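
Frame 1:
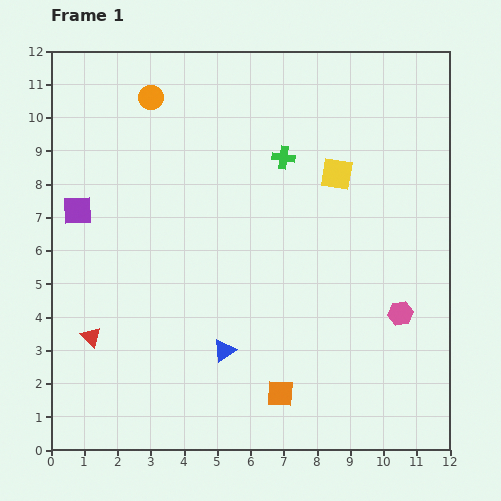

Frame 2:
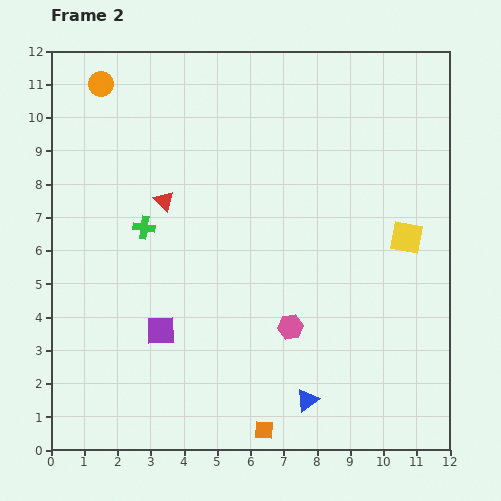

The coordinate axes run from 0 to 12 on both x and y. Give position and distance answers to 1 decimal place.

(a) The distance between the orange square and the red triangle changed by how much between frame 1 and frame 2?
+1.6

Distance in frame 1: 5.9. Distance in frame 2: 7.5.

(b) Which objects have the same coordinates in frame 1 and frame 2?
none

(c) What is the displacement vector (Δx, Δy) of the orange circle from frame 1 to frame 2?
(-1.5, 0.4)

The orange circle was at (3.0, 10.6) in frame 1 and (1.5, 11.0) in frame 2.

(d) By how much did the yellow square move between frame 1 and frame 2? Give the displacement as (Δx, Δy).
(2.1, -1.9)

The yellow square was at (8.6, 8.3) in frame 1 and (10.7, 6.4) in frame 2.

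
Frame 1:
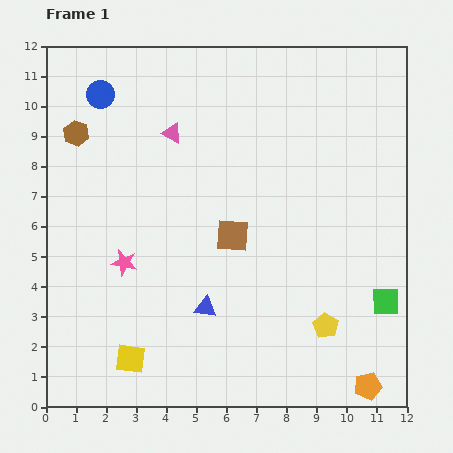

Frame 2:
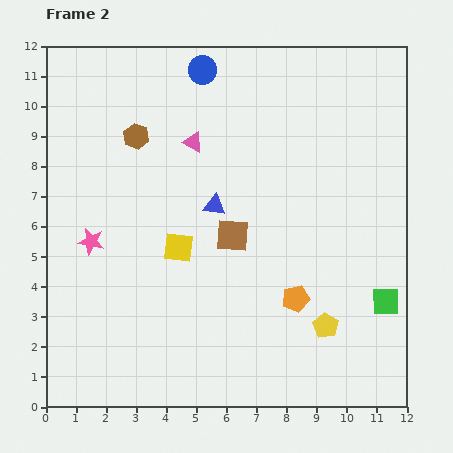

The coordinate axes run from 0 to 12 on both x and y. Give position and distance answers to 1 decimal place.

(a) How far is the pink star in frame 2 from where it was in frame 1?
1.3

The pink star moved from (2.6, 4.8) to (1.5, 5.5), a distance of √(1.1² + 0.7²) ≈ 1.3.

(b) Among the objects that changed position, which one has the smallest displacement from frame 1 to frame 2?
the pink triangle

(moved 0.8)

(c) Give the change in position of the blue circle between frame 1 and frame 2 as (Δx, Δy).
(3.4, 0.8)

The blue circle was at (1.8, 10.4) in frame 1 and (5.2, 11.2) in frame 2.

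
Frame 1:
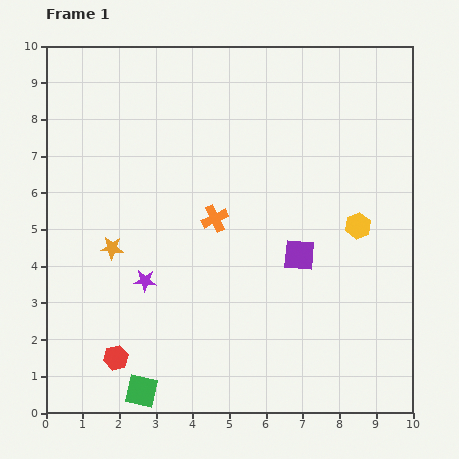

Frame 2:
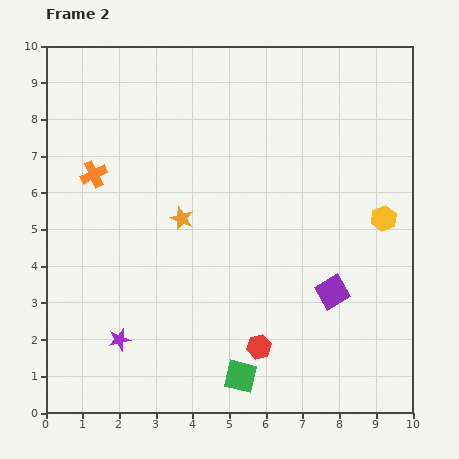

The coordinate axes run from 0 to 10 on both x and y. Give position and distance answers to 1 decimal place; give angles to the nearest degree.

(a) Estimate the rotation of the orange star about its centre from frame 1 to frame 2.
17° clockwise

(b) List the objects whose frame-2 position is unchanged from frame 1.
none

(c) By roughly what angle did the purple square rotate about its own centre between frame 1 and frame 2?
35° counter-clockwise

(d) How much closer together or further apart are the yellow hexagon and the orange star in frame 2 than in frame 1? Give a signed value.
-1.2

Distance in frame 1: 6.7. Distance in frame 2: 5.5.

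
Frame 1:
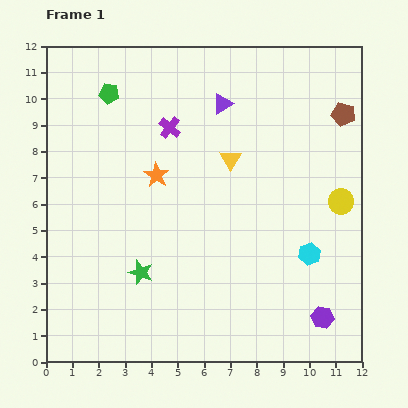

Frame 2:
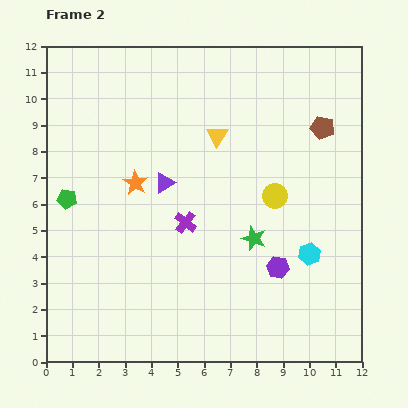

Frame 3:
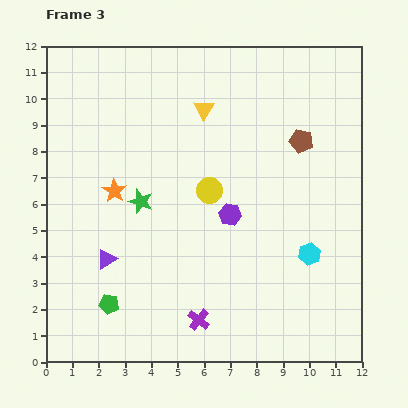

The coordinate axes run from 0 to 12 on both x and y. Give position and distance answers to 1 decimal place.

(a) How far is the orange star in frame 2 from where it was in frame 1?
0.9

The orange star moved from (4.2, 7.1) to (3.4, 6.8), a distance of √(0.8² + 0.3²) ≈ 0.9.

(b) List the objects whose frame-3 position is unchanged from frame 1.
the cyan hexagon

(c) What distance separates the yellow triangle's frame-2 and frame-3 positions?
1.1

The yellow triangle moved from (6.5, 8.6) to (6.0, 9.6), a distance of √(0.5² + 1.0²) ≈ 1.1.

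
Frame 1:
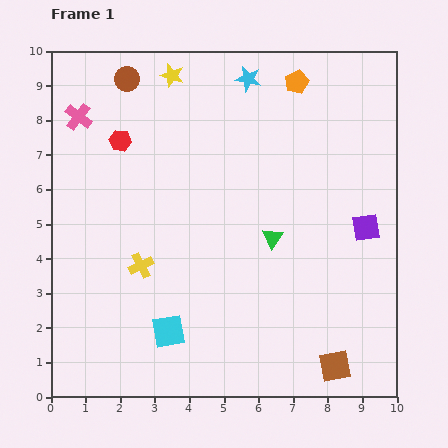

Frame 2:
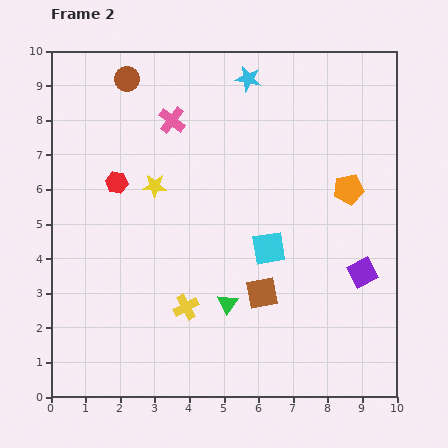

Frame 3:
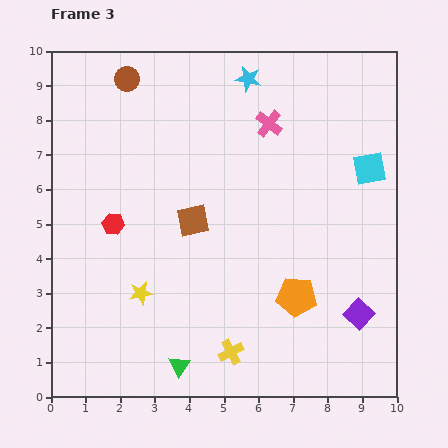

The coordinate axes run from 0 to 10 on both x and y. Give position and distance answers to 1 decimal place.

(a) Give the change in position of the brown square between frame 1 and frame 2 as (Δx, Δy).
(-2.1, 2.1)

The brown square was at (8.2, 0.9) in frame 1 and (6.1, 3.0) in frame 2.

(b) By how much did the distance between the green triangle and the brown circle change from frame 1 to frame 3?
+2.2

Distance in frame 1: 6.2. Distance in frame 3: 8.4.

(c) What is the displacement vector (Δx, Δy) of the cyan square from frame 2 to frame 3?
(2.9, 2.3)

The cyan square was at (6.3, 4.3) in frame 2 and (9.2, 6.6) in frame 3.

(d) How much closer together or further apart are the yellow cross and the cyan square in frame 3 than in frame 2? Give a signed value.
+3.7

Distance in frame 2: 2.9. Distance in frame 3: 6.6.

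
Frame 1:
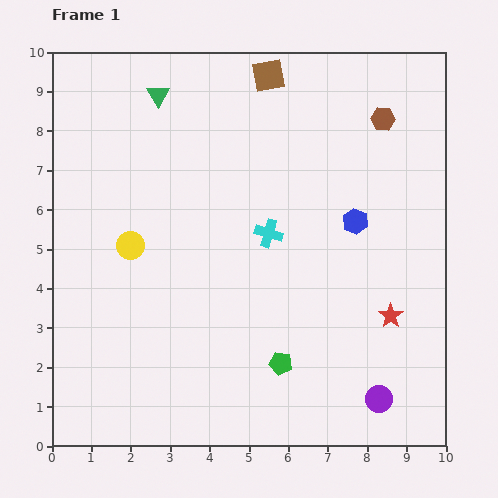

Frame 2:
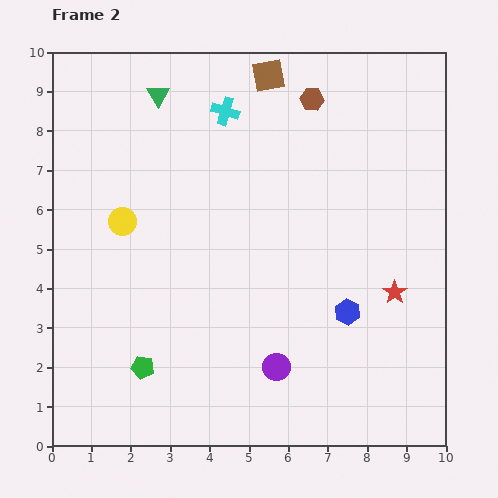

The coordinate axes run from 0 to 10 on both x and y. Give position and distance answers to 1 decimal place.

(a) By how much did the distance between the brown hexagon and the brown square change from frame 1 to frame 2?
-1.8

Distance in frame 1: 3.1. Distance in frame 2: 1.3.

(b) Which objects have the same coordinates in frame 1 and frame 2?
the brown square, the green triangle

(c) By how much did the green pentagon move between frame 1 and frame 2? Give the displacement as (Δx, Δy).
(-3.5, -0.1)

The green pentagon was at (5.8, 2.1) in frame 1 and (2.3, 2.0) in frame 2.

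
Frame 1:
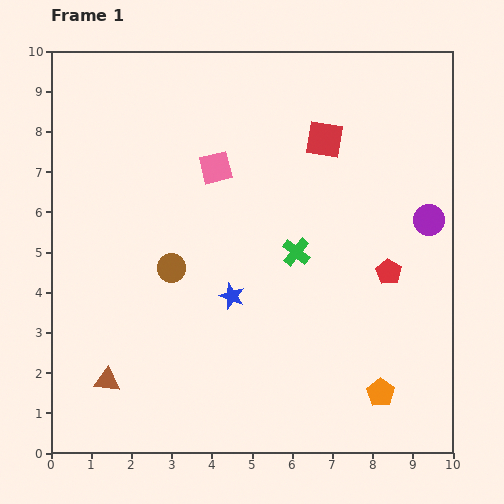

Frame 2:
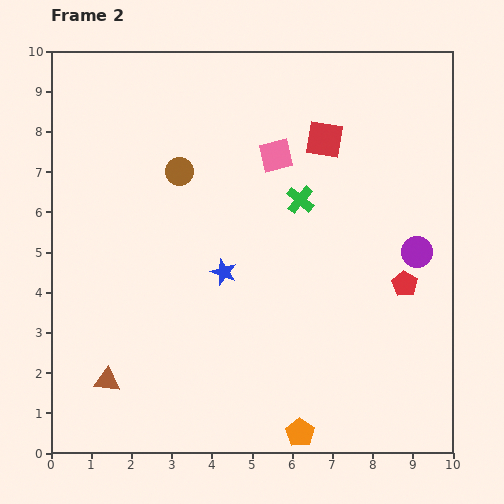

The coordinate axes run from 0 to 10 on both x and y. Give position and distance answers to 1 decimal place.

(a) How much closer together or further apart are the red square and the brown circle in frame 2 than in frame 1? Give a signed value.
-1.3

Distance in frame 1: 5.0. Distance in frame 2: 3.7.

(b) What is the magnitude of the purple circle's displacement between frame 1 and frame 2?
0.9

The purple circle moved from (9.4, 5.8) to (9.1, 5.0), a distance of √(0.3² + 0.8²) ≈ 0.9.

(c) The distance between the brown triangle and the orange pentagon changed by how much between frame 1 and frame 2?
-1.8

Distance in frame 1: 6.8. Distance in frame 2: 5.0.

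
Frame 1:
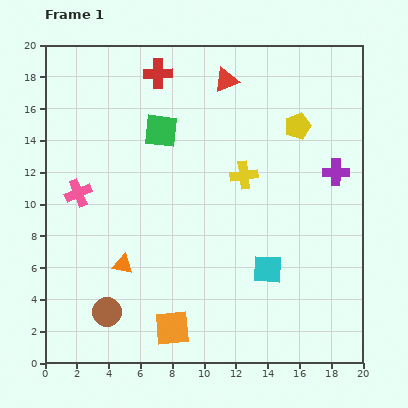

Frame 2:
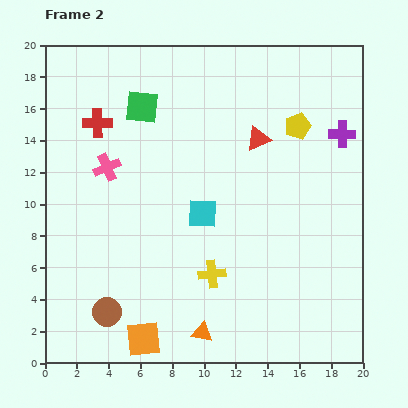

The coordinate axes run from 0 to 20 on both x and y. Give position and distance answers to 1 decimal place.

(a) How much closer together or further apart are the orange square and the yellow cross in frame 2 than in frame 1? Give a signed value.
-4.7

Distance in frame 1: 10.6. Distance in frame 2: 5.9.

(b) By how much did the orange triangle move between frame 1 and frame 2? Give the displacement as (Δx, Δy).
(5.0, -4.3)

The orange triangle was at (4.9, 6.2) in frame 1 and (9.9, 1.9) in frame 2.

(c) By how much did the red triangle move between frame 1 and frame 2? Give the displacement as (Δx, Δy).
(2.0, -3.7)

The red triangle was at (11.4, 17.8) in frame 1 and (13.4, 14.1) in frame 2.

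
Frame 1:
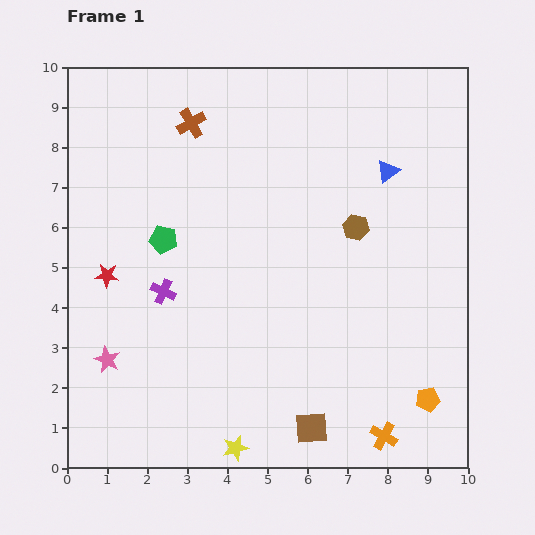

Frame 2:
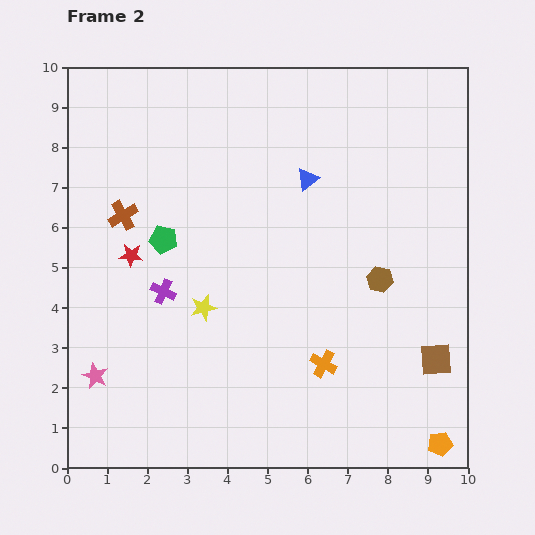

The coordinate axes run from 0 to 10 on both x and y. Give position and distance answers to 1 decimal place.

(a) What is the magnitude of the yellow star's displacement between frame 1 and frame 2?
3.6

The yellow star moved from (4.2, 0.5) to (3.4, 4.0), a distance of √(0.8² + 3.5²) ≈ 3.6.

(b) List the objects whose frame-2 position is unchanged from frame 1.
the green pentagon, the purple cross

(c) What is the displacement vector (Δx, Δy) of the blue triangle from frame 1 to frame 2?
(-2.0, -0.2)

The blue triangle was at (8.0, 7.4) in frame 1 and (6.0, 7.2) in frame 2.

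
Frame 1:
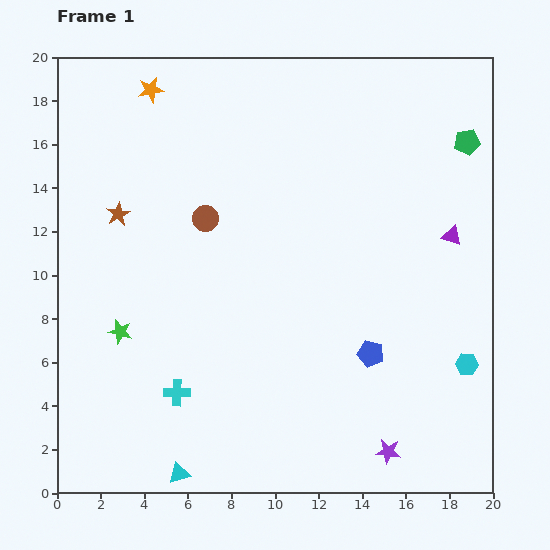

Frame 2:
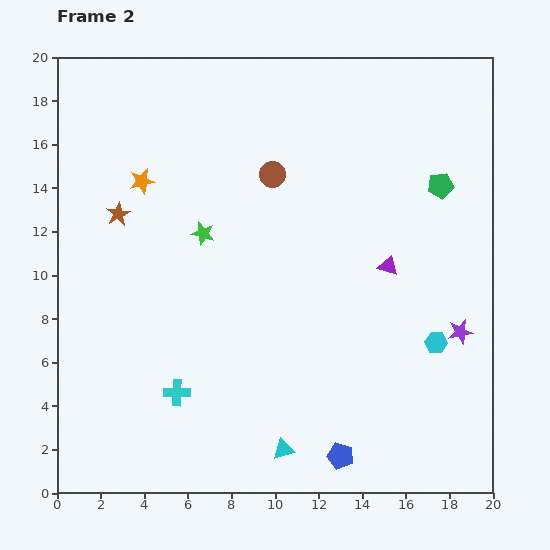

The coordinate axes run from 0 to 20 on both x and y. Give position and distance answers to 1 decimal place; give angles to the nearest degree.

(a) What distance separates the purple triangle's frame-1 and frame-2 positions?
3.2

The purple triangle moved from (18.1, 11.8) to (15.2, 10.4), a distance of √(2.9² + 1.4²) ≈ 3.2.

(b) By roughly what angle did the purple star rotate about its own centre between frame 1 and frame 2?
19° counter-clockwise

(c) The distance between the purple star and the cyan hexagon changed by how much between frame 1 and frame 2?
-4.2

Distance in frame 1: 5.4. Distance in frame 2: 1.2.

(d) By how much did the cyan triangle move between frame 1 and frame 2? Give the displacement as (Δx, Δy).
(4.8, 1.1)

The cyan triangle was at (5.6, 0.9) in frame 1 and (10.4, 2.0) in frame 2.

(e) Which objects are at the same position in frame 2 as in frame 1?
the brown star, the cyan cross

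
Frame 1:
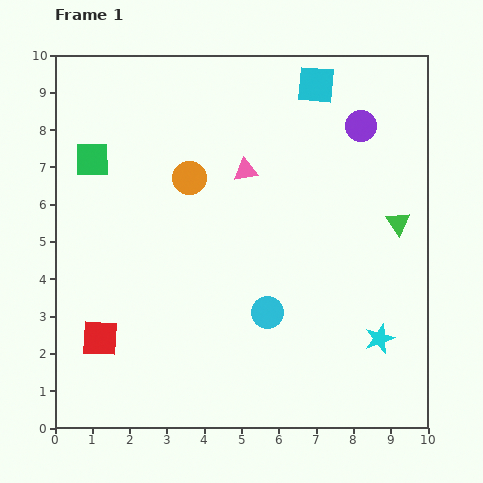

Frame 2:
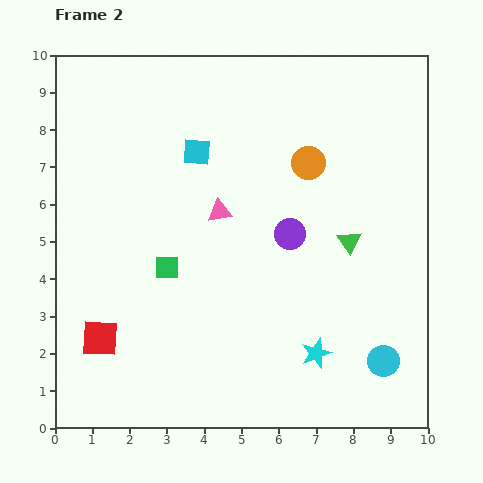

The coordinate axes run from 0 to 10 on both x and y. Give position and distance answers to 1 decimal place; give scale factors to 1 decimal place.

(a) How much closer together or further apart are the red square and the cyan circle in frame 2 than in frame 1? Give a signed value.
+3.0

Distance in frame 1: 4.6. Distance in frame 2: 7.6.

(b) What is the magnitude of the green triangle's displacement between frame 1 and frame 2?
1.4

The green triangle moved from (9.2, 5.5) to (7.9, 5.0), a distance of √(1.3² + 0.5²) ≈ 1.4.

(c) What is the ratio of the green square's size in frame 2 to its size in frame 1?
0.7×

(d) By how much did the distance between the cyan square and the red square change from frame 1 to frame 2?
-3.3

Distance in frame 1: 8.9. Distance in frame 2: 5.6.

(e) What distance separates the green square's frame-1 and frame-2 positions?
3.5

The green square moved from (1.0, 7.2) to (3.0, 4.3), a distance of √(2.0² + 2.9²) ≈ 3.5.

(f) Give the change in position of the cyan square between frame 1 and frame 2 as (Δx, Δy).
(-3.2, -1.8)

The cyan square was at (7.0, 9.2) in frame 1 and (3.8, 7.4) in frame 2.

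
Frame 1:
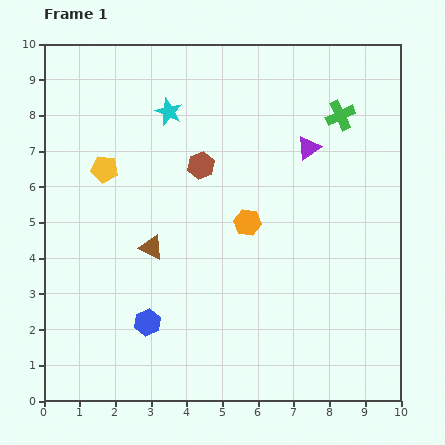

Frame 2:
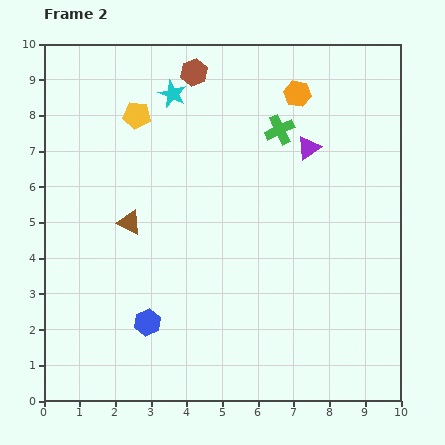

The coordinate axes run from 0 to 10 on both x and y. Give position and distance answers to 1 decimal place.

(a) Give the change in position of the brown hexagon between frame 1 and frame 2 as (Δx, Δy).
(-0.2, 2.6)

The brown hexagon was at (4.4, 6.6) in frame 1 and (4.2, 9.2) in frame 2.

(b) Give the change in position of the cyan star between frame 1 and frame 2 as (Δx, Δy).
(0.1, 0.5)

The cyan star was at (3.5, 8.1) in frame 1 and (3.6, 8.6) in frame 2.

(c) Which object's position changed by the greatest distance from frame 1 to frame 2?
the orange hexagon

(moved 3.9; next 2.6)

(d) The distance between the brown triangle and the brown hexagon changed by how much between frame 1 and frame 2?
+1.9

Distance in frame 1: 2.7. Distance in frame 2: 4.6.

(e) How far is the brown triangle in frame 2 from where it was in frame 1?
0.9

The brown triangle moved from (3.0, 4.3) to (2.4, 5.0), a distance of √(0.6² + 0.7²) ≈ 0.9.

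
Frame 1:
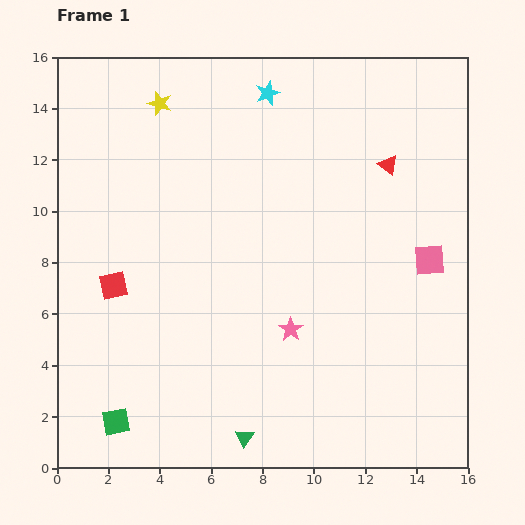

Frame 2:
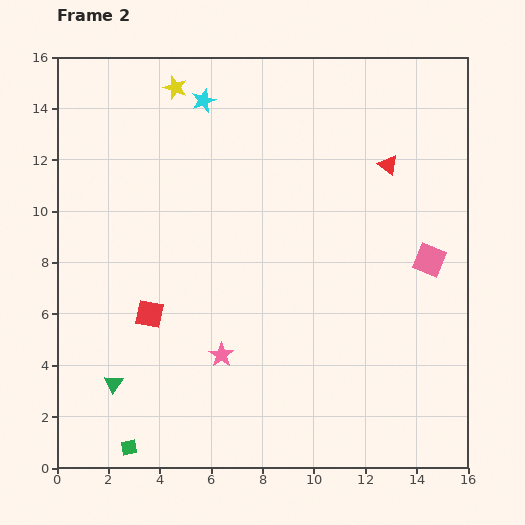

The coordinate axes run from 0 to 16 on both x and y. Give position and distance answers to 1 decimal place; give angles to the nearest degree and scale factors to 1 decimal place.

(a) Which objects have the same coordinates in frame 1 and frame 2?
the red triangle, the pink square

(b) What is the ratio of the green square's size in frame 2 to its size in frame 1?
0.6×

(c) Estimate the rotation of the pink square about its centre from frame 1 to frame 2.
27° clockwise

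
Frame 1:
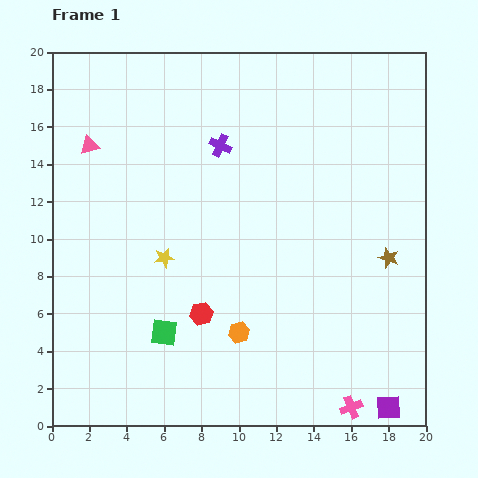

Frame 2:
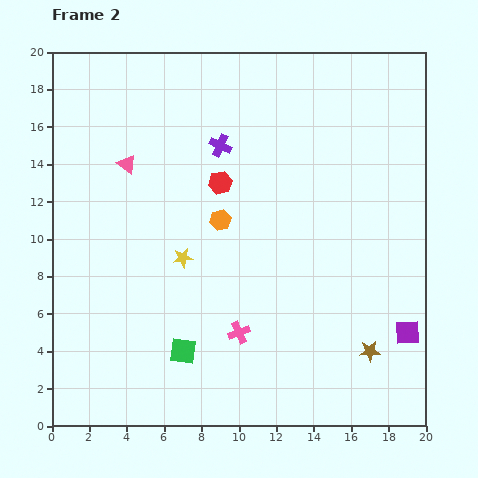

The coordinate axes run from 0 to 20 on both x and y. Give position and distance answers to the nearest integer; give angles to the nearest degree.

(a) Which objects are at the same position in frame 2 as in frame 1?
the purple cross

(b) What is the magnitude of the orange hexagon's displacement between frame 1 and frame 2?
6

The orange hexagon moved from (10, 5) to (9, 11), a distance of √(1² + 6²) ≈ 6.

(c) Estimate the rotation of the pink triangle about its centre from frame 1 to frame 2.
53° clockwise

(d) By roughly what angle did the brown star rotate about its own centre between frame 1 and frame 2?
20° counter-clockwise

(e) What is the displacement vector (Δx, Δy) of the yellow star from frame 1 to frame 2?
(1, 0)

The yellow star was at (6, 9) in frame 1 and (7, 9) in frame 2.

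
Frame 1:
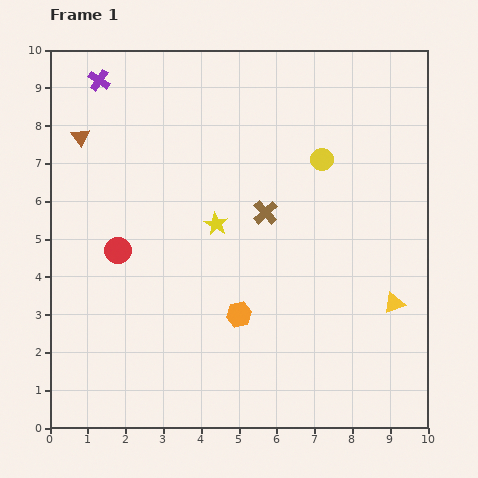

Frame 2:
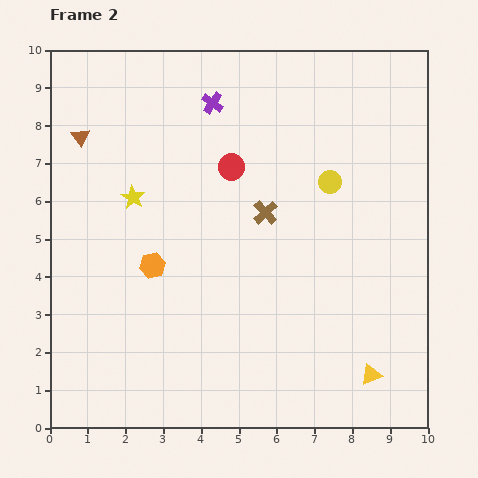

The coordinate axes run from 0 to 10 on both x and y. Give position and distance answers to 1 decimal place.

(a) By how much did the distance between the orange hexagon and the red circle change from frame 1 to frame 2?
-0.3

Distance in frame 1: 3.6. Distance in frame 2: 3.3.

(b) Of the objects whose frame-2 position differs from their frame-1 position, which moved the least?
the yellow circle

(moved 0.6)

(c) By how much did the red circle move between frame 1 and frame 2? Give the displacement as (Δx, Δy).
(3.0, 2.2)

The red circle was at (1.8, 4.7) in frame 1 and (4.8, 6.9) in frame 2.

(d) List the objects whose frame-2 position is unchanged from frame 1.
the brown triangle, the brown cross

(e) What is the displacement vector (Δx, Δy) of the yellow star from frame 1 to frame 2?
(-2.2, 0.7)

The yellow star was at (4.4, 5.4) in frame 1 and (2.2, 6.1) in frame 2.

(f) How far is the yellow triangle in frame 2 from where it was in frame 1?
2.0

The yellow triangle moved from (9.1, 3.3) to (8.5, 1.4), a distance of √(0.6² + 1.9²) ≈ 2.0.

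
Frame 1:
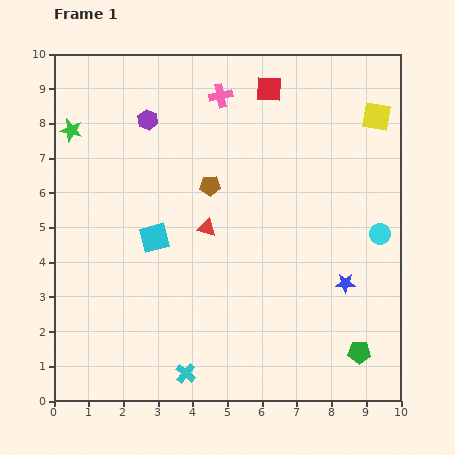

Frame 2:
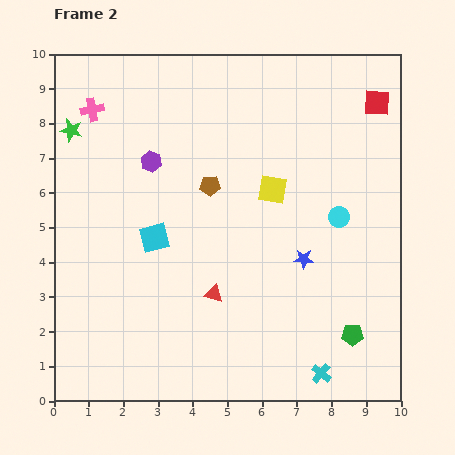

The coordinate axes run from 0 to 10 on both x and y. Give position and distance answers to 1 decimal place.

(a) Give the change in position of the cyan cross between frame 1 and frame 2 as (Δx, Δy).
(3.9, 0.0)

The cyan cross was at (3.8, 0.8) in frame 1 and (7.7, 0.8) in frame 2.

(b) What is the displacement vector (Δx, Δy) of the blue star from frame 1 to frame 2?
(-1.2, 0.7)

The blue star was at (8.4, 3.4) in frame 1 and (7.2, 4.1) in frame 2.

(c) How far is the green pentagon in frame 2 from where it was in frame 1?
0.5

The green pentagon moved from (8.8, 1.4) to (8.6, 1.9), a distance of √(0.2² + 0.5²) ≈ 0.5.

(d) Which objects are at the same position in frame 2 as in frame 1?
the green star, the cyan square, the brown pentagon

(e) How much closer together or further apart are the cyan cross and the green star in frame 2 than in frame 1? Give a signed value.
+2.3

Distance in frame 1: 7.7. Distance in frame 2: 10.0.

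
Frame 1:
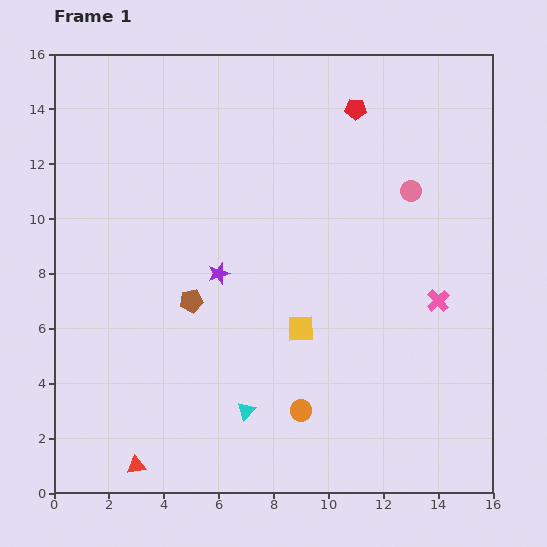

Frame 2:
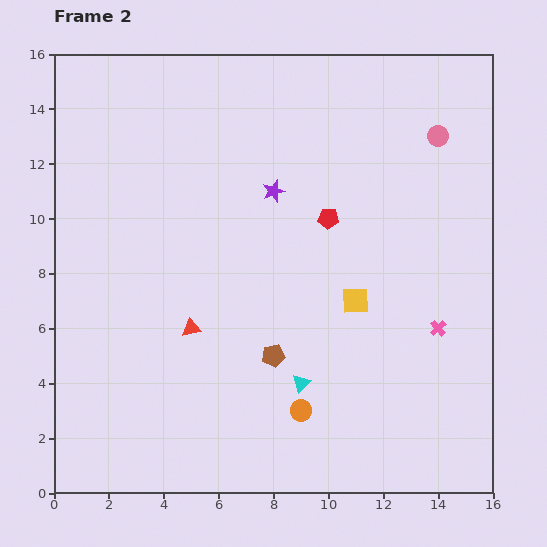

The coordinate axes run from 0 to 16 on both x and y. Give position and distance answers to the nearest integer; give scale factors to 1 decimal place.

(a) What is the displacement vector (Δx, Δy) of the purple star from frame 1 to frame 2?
(2, 3)

The purple star was at (6, 8) in frame 1 and (8, 11) in frame 2.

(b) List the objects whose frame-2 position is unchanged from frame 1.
the orange circle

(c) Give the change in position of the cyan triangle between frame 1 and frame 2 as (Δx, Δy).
(2, 1)

The cyan triangle was at (7, 3) in frame 1 and (9, 4) in frame 2.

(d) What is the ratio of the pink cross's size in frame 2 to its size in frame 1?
0.7×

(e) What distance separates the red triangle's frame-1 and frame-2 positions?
5

The red triangle moved from (3, 1) to (5, 6), a distance of √(2² + 5²) ≈ 5.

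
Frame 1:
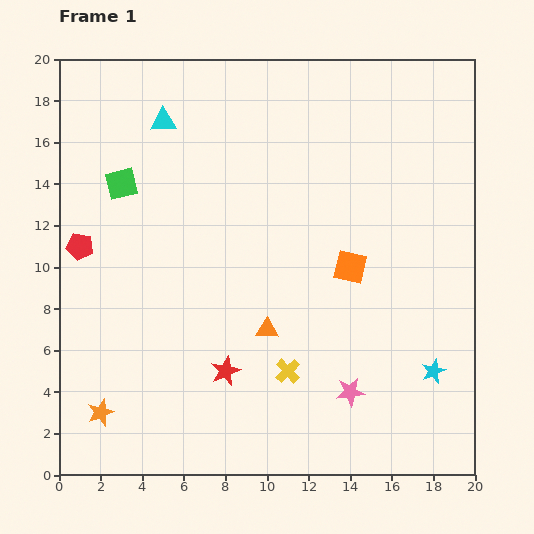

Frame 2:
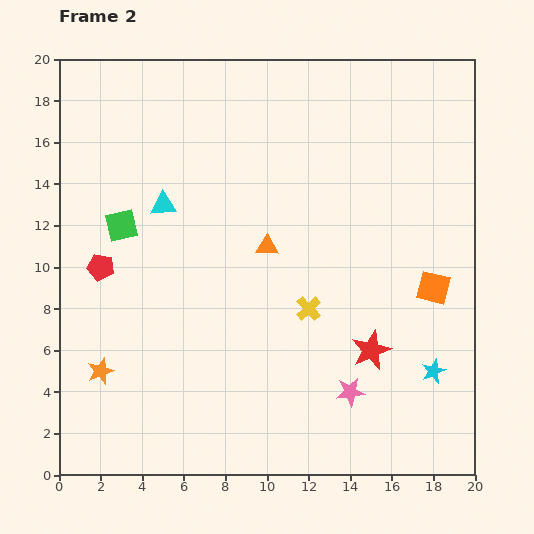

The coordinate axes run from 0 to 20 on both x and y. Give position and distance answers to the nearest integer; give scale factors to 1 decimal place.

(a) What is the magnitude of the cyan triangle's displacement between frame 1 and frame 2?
4

The cyan triangle moved from (5, 17) to (5, 13), a distance of √(0² + 4²) ≈ 4.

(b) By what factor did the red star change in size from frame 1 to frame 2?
1.4×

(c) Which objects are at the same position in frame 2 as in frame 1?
the cyan star, the pink star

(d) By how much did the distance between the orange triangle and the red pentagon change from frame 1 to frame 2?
-2

Distance in frame 1: 10. Distance in frame 2: 8.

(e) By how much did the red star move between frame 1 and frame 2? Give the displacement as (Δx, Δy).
(7, 1)

The red star was at (8, 5) in frame 1 and (15, 6) in frame 2.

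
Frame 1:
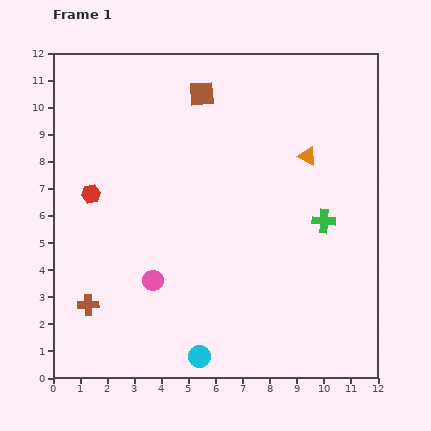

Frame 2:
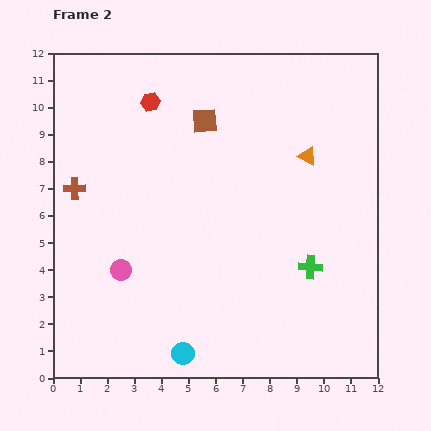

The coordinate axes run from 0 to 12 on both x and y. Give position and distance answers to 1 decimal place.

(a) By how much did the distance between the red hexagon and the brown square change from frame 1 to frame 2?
-3.4

Distance in frame 1: 5.5. Distance in frame 2: 2.1.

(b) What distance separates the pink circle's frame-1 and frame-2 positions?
1.3

The pink circle moved from (3.7, 3.6) to (2.5, 4.0), a distance of √(1.2² + 0.4²) ≈ 1.3.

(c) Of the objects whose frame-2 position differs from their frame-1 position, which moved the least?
the cyan circle

(moved 0.6)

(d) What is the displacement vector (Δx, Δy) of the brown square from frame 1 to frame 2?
(0.1, -1.0)

The brown square was at (5.5, 10.5) in frame 1 and (5.6, 9.5) in frame 2.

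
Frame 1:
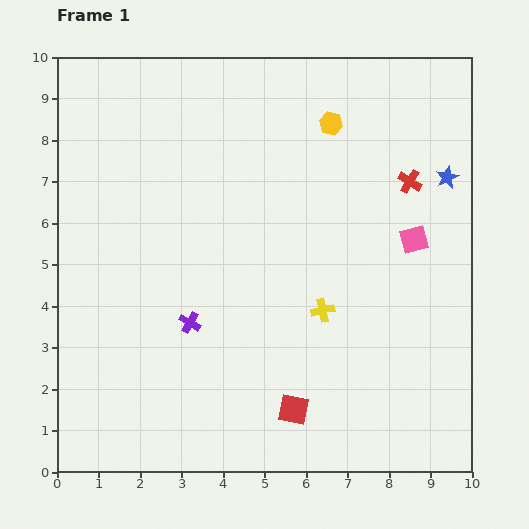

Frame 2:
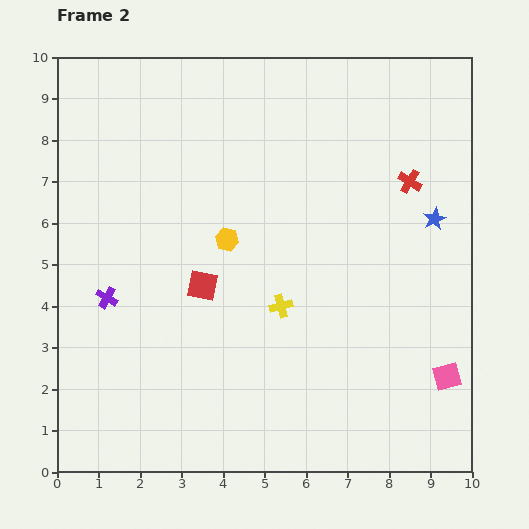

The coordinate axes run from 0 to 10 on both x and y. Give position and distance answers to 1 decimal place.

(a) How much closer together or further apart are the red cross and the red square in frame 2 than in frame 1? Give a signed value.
-0.6

Distance in frame 1: 6.2. Distance in frame 2: 5.6.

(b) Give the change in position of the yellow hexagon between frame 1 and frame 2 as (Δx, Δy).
(-2.5, -2.8)

The yellow hexagon was at (6.6, 8.4) in frame 1 and (4.1, 5.6) in frame 2.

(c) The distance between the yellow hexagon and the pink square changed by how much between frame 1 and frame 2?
+2.8

Distance in frame 1: 3.4. Distance in frame 2: 6.2.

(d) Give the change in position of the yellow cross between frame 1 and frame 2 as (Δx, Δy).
(-1.0, 0.1)

The yellow cross was at (6.4, 3.9) in frame 1 and (5.4, 4.0) in frame 2.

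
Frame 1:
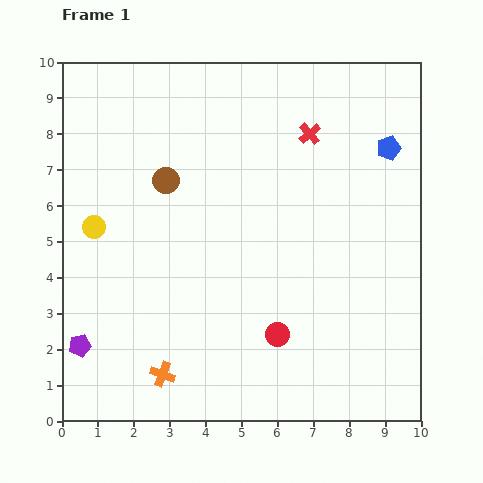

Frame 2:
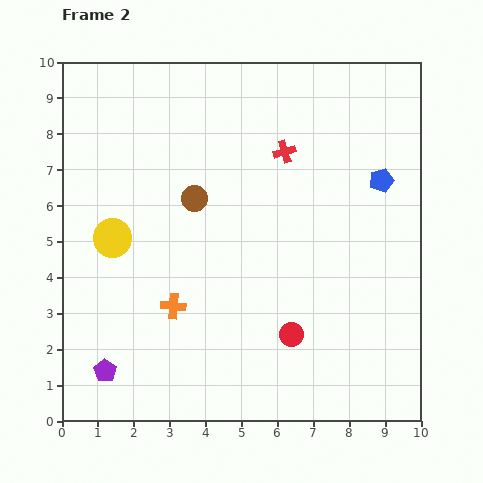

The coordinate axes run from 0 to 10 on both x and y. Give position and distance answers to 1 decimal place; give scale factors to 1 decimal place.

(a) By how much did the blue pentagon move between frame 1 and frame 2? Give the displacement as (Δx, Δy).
(-0.2, -0.9)

The blue pentagon was at (9.1, 7.6) in frame 1 and (8.9, 6.7) in frame 2.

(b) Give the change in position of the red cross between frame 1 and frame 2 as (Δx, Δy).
(-0.7, -0.5)

The red cross was at (6.9, 8.0) in frame 1 and (6.2, 7.5) in frame 2.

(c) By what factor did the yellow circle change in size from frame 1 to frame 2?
1.7×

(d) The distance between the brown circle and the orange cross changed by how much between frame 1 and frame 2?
-2.3

Distance in frame 1: 5.4. Distance in frame 2: 3.1.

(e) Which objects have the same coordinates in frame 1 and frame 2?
none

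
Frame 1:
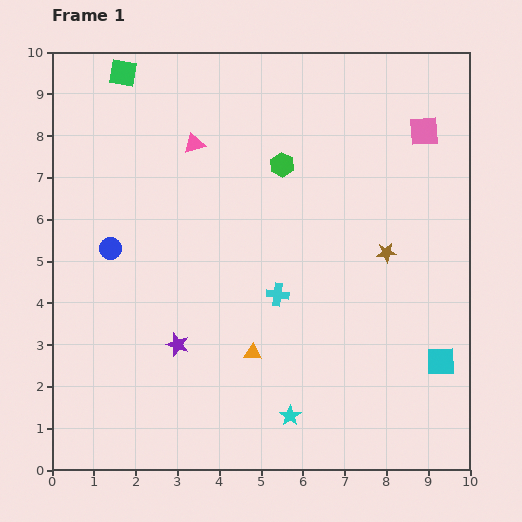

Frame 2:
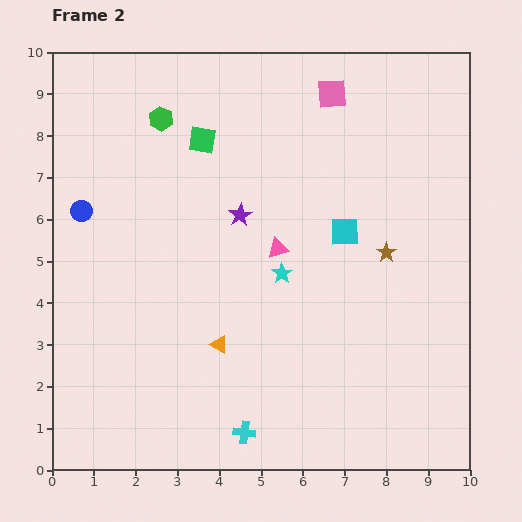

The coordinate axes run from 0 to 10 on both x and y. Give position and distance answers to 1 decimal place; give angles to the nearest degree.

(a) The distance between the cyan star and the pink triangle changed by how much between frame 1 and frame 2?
-6.3

Distance in frame 1: 6.9. Distance in frame 2: 0.6.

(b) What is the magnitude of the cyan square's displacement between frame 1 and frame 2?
3.9

The cyan square moved from (9.3, 2.6) to (7.0, 5.7), a distance of √(2.3² + 3.1²) ≈ 3.9.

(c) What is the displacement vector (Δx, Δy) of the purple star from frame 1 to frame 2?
(1.5, 3.1)

The purple star was at (3.0, 3.0) in frame 1 and (4.5, 6.1) in frame 2.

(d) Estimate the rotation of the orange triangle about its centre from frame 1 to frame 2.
26° clockwise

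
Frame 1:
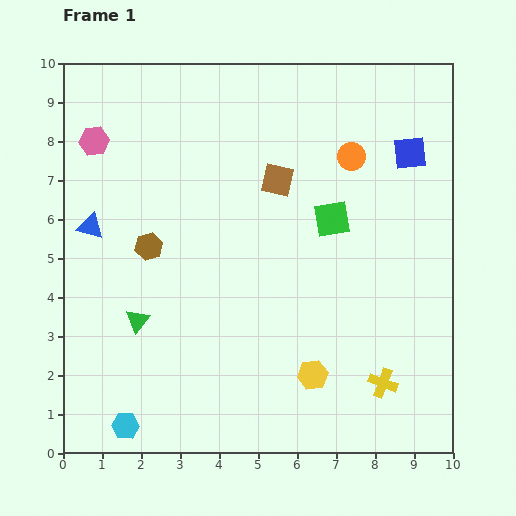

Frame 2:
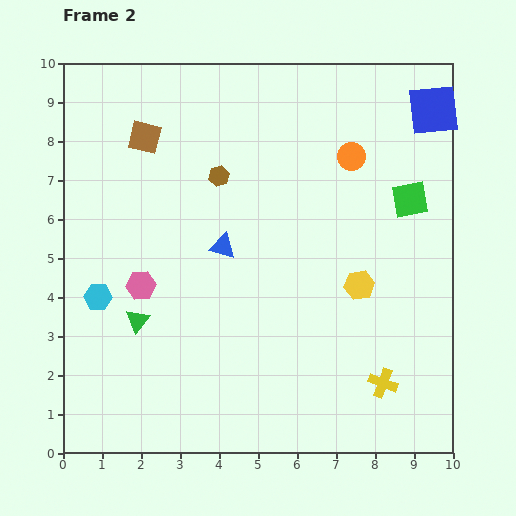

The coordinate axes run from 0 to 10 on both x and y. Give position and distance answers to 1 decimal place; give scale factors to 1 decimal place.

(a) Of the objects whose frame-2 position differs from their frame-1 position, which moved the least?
the blue square

(moved 1.3)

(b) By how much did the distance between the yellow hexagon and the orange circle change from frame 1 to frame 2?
-2.4

Distance in frame 1: 5.7. Distance in frame 2: 3.3.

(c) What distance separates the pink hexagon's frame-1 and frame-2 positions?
3.9

The pink hexagon moved from (0.8, 8.0) to (2.0, 4.3), a distance of √(1.2² + 3.7²) ≈ 3.9.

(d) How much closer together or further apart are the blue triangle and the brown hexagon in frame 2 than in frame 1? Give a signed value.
+0.2

Distance in frame 1: 1.6. Distance in frame 2: 1.8.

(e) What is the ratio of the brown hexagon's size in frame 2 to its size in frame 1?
0.7×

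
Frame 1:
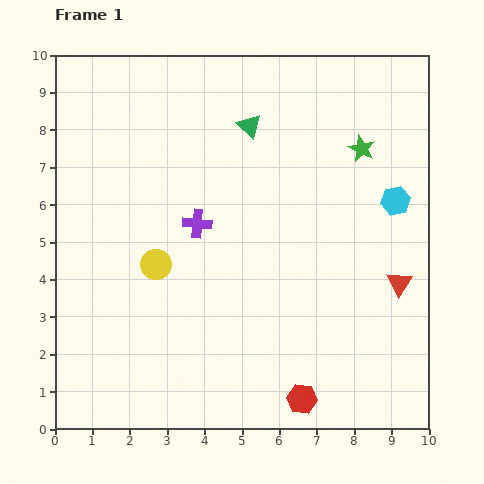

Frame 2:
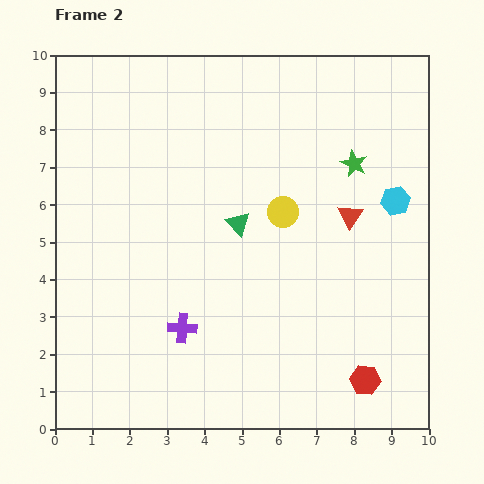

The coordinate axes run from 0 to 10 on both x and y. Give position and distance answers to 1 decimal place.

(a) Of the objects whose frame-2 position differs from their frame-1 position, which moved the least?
the green star

(moved 0.4)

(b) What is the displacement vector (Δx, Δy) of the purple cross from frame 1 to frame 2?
(-0.4, -2.8)

The purple cross was at (3.8, 5.5) in frame 1 and (3.4, 2.7) in frame 2.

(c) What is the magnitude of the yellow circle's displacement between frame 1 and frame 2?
3.7

The yellow circle moved from (2.7, 4.4) to (6.1, 5.8), a distance of √(3.4² + 1.4²) ≈ 3.7.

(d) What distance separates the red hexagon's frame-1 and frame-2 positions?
1.8

The red hexagon moved from (6.6, 0.8) to (8.3, 1.3), a distance of √(1.7² + 0.5²) ≈ 1.8.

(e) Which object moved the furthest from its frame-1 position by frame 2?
the yellow circle

(moved 3.7; next 2.8)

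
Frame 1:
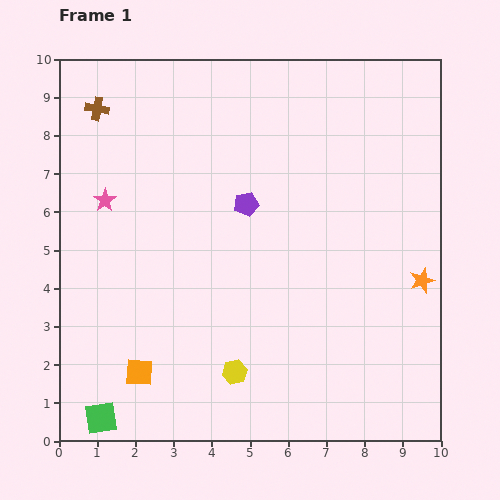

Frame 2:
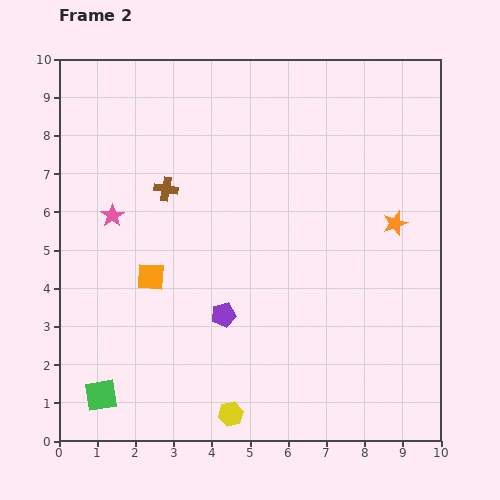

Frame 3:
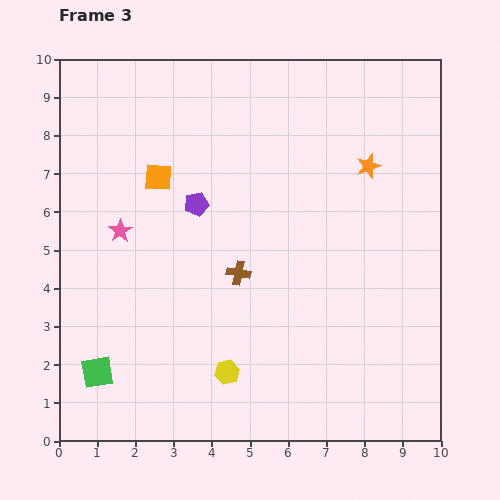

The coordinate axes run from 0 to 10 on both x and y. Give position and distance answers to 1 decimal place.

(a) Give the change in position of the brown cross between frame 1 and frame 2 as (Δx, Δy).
(1.8, -2.1)

The brown cross was at (1.0, 8.7) in frame 1 and (2.8, 6.6) in frame 2.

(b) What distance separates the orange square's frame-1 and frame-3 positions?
5.1

The orange square moved from (2.1, 1.8) to (2.6, 6.9), a distance of √(0.5² + 5.1²) ≈ 5.1.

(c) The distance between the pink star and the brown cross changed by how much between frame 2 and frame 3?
+1.7

Distance in frame 2: 1.6. Distance in frame 3: 3.3.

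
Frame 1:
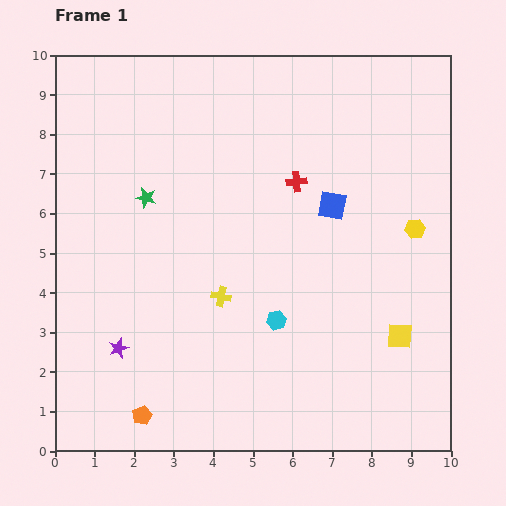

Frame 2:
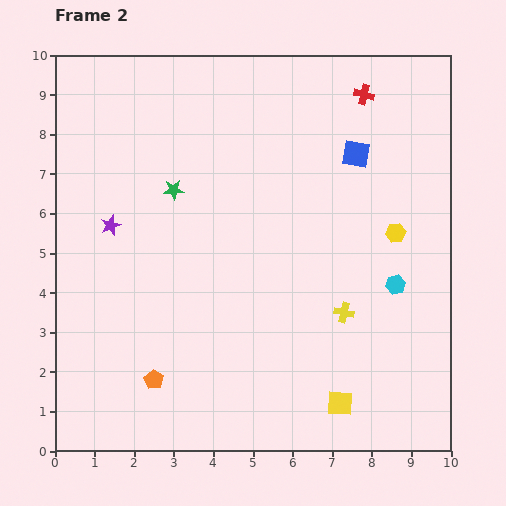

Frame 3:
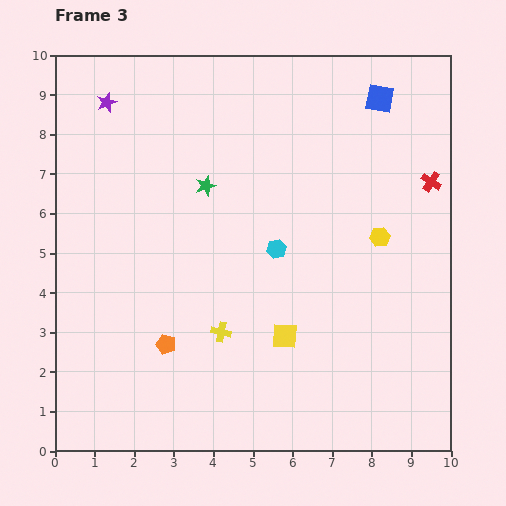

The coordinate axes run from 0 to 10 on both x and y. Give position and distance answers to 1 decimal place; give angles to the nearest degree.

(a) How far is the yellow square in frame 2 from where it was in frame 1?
2.3

The yellow square moved from (8.7, 2.9) to (7.2, 1.2), a distance of √(1.5² + 1.7²) ≈ 2.3.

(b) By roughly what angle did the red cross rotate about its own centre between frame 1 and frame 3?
38° clockwise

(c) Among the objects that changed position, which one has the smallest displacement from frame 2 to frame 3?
the yellow hexagon

(moved 0.4)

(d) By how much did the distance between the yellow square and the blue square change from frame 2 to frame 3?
+0.2

Distance in frame 2: 6.3. Distance in frame 3: 6.5.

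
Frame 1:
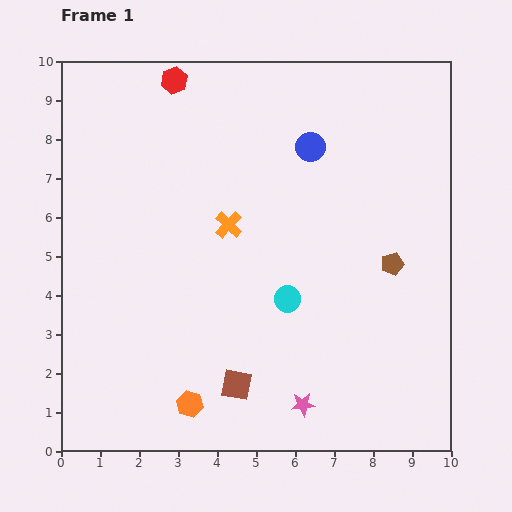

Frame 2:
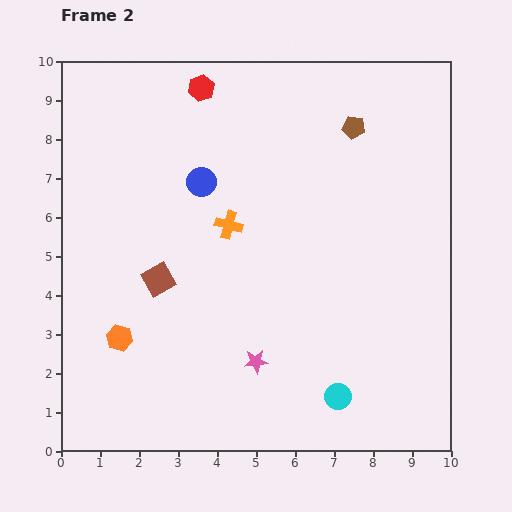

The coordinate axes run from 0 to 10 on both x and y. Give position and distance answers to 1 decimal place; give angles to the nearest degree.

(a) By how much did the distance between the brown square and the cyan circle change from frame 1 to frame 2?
+2.9

Distance in frame 1: 2.6. Distance in frame 2: 5.5.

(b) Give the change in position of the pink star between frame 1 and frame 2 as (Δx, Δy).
(-1.2, 1.1)

The pink star was at (6.2, 1.2) in frame 1 and (5.0, 2.3) in frame 2.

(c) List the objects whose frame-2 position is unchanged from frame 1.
the orange cross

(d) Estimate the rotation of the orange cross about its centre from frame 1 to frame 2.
29° counter-clockwise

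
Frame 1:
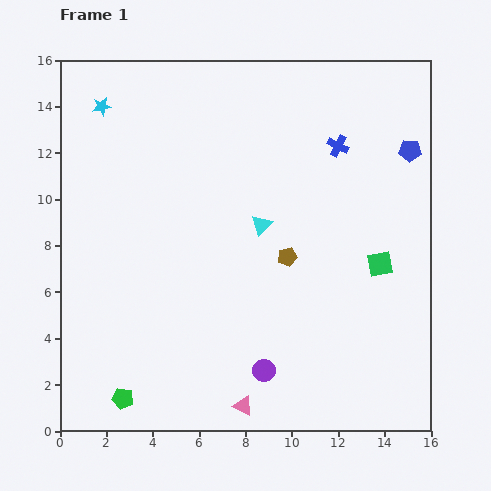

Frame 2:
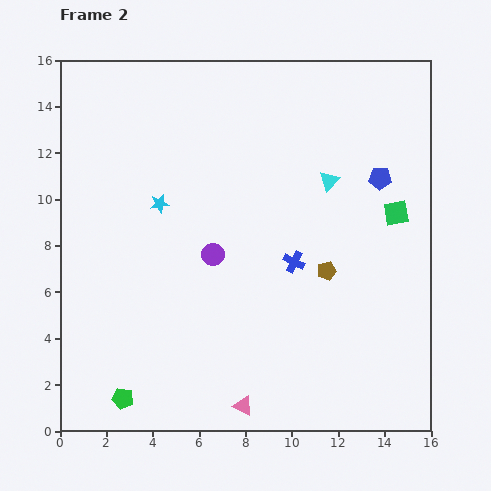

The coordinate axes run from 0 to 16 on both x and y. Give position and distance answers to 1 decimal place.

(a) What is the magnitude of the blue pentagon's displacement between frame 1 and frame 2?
1.8

The blue pentagon moved from (15.1, 12.1) to (13.8, 10.9), a distance of √(1.3² + 1.2²) ≈ 1.8.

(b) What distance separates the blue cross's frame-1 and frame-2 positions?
5.3

The blue cross moved from (12.0, 12.3) to (10.1, 7.3), a distance of √(1.9² + 5.0²) ≈ 5.3.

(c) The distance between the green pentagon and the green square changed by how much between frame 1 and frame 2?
+1.8

Distance in frame 1: 12.5. Distance in frame 2: 14.3.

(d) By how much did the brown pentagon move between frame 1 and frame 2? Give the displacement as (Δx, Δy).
(1.7, -0.6)

The brown pentagon was at (9.8, 7.5) in frame 1 and (11.5, 6.9) in frame 2.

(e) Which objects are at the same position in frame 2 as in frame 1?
the green pentagon, the pink triangle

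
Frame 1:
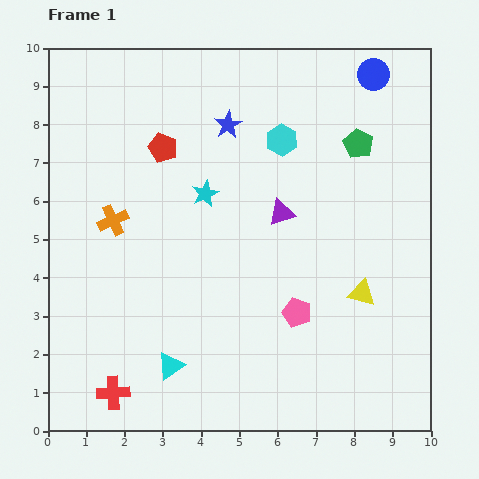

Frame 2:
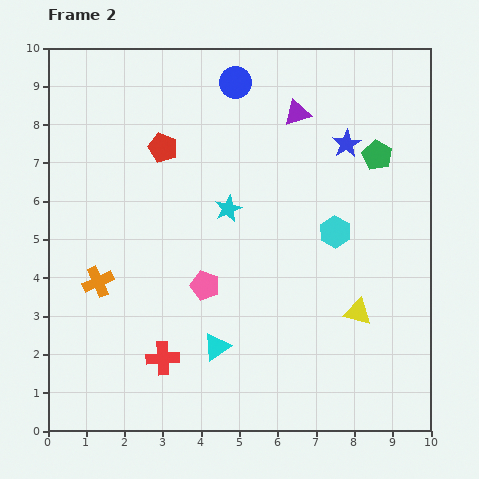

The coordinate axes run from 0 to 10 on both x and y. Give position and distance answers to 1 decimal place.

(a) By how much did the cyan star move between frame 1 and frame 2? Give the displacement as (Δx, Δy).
(0.6, -0.4)

The cyan star was at (4.1, 6.2) in frame 1 and (4.7, 5.8) in frame 2.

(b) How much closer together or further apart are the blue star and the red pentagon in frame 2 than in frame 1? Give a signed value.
+3.0

Distance in frame 1: 1.8. Distance in frame 2: 4.8.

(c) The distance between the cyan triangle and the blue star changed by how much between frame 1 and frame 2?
-0.2

Distance in frame 1: 6.5. Distance in frame 2: 6.3.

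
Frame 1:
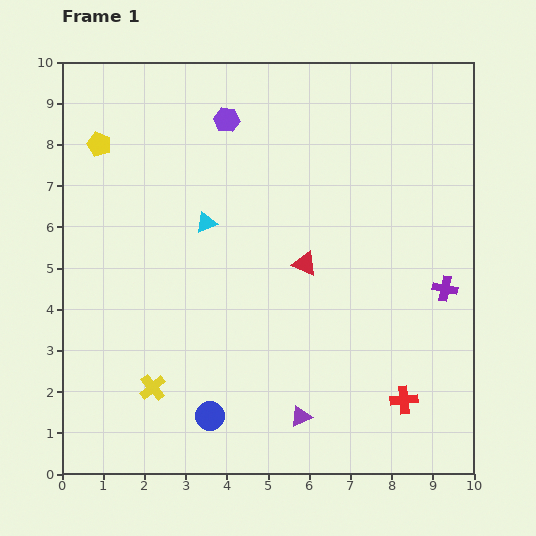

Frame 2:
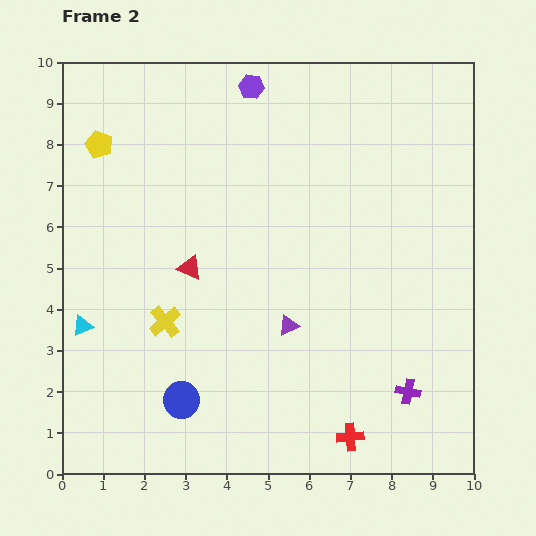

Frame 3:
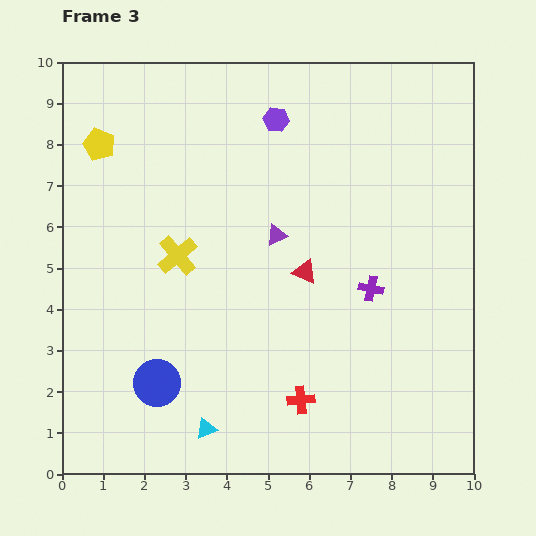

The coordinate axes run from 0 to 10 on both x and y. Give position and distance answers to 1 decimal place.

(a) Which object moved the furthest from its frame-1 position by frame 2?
the cyan triangle

(moved 3.9; next 2.8)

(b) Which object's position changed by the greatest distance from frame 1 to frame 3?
the cyan triangle

(moved 5.0; next 4.4)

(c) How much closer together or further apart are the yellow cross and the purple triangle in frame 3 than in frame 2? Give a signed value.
-0.5

Distance in frame 2: 3.0. Distance in frame 3: 2.5.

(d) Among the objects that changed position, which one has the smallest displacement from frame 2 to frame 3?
the blue circle

(moved 0.7)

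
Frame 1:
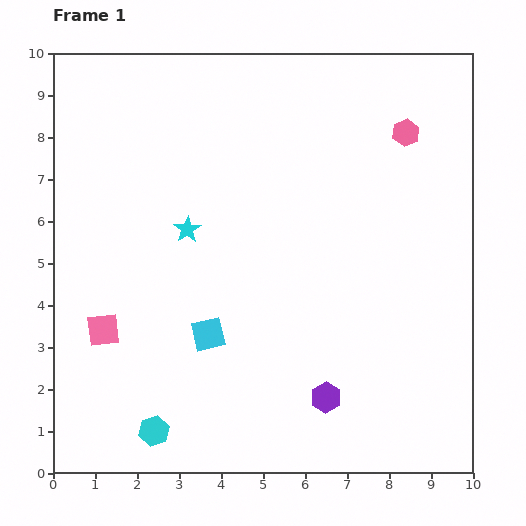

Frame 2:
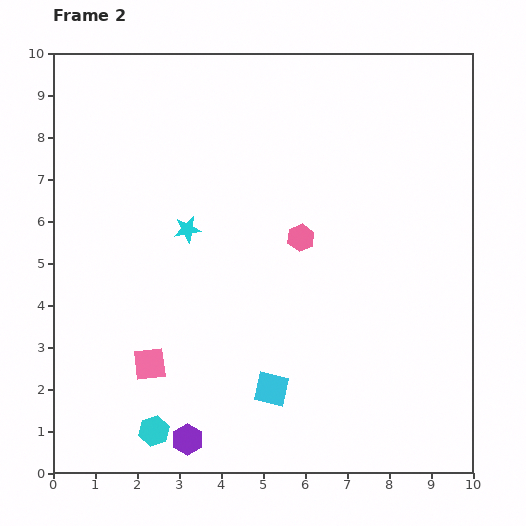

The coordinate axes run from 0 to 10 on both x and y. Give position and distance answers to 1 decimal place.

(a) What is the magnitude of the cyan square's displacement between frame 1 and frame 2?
2.0

The cyan square moved from (3.7, 3.3) to (5.2, 2.0), a distance of √(1.5² + 1.3²) ≈ 2.0.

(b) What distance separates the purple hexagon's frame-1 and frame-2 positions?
3.4

The purple hexagon moved from (6.5, 1.8) to (3.2, 0.8), a distance of √(3.3² + 1.0²) ≈ 3.4.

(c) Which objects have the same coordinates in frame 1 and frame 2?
the cyan star, the cyan hexagon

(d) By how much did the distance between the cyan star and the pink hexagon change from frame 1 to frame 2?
-3.0

Distance in frame 1: 5.7. Distance in frame 2: 2.7.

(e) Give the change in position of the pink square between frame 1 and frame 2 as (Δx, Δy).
(1.1, -0.8)

The pink square was at (1.2, 3.4) in frame 1 and (2.3, 2.6) in frame 2.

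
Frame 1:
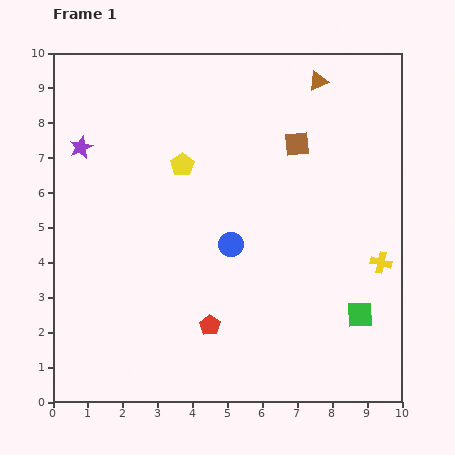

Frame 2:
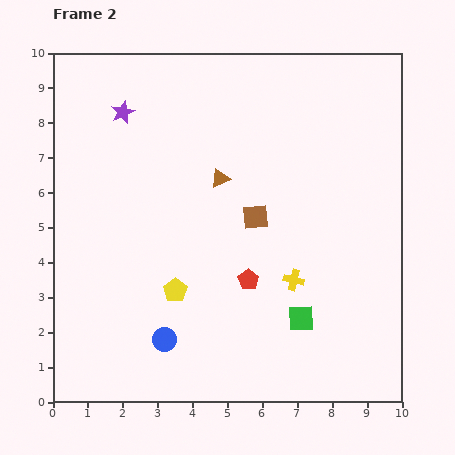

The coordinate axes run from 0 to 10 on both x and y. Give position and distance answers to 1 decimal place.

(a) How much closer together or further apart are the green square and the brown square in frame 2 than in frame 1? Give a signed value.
-2.0

Distance in frame 1: 5.2. Distance in frame 2: 3.2.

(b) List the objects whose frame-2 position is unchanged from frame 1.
none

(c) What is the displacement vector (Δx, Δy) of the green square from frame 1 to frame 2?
(-1.7, -0.1)

The green square was at (8.8, 2.5) in frame 1 and (7.1, 2.4) in frame 2.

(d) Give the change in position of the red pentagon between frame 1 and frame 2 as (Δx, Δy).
(1.1, 1.3)

The red pentagon was at (4.5, 2.2) in frame 1 and (5.6, 3.5) in frame 2.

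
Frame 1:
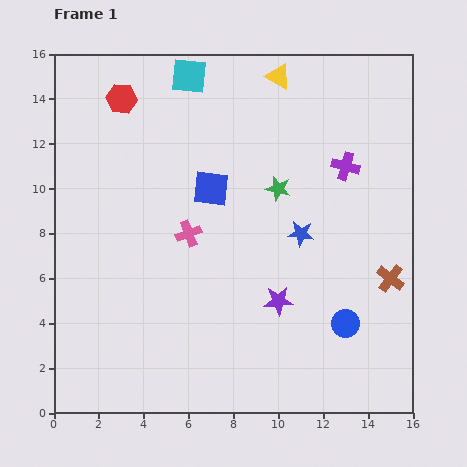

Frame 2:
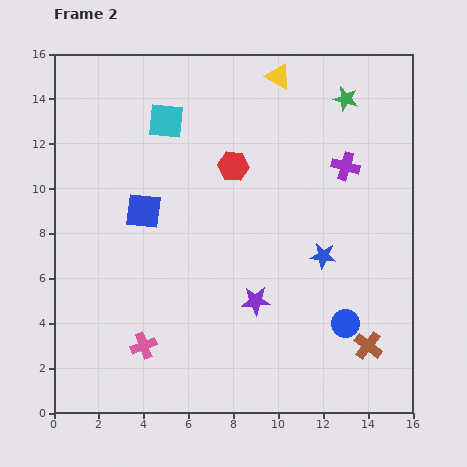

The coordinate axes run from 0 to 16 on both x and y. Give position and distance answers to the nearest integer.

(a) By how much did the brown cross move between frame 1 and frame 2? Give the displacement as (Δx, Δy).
(-1, -3)

The brown cross was at (15, 6) in frame 1 and (14, 3) in frame 2.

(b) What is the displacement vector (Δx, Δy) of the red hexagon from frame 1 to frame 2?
(5, -3)

The red hexagon was at (3, 14) in frame 1 and (8, 11) in frame 2.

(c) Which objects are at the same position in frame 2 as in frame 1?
the purple cross, the blue circle, the yellow triangle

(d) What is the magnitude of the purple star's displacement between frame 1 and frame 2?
1

The purple star moved from (10, 5) to (9, 5), a distance of √(1² + 0²) ≈ 1.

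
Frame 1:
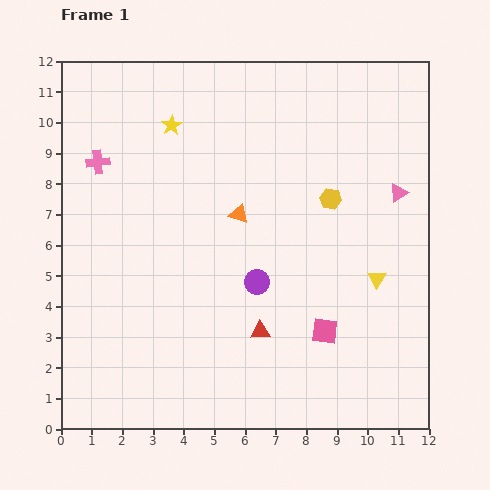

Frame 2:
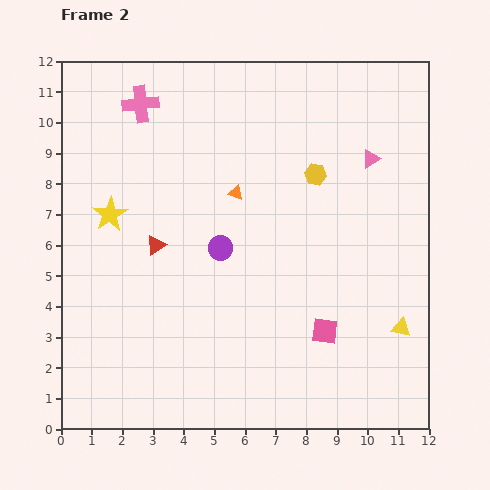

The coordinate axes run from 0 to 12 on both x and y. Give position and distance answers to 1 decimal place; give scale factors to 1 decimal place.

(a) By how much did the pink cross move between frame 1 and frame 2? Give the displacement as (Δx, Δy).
(1.4, 1.9)

The pink cross was at (1.2, 8.7) in frame 1 and (2.6, 10.6) in frame 2.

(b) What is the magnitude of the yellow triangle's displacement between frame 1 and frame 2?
1.8

The yellow triangle moved from (10.3, 4.9) to (11.1, 3.3), a distance of √(0.8² + 1.6²) ≈ 1.8.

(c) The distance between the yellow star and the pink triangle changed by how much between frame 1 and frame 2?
+1.0

Distance in frame 1: 7.7. Distance in frame 2: 8.7.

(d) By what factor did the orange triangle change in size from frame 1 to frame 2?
0.7×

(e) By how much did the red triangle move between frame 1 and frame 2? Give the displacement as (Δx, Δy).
(-3.4, 2.8)

The red triangle was at (6.5, 3.2) in frame 1 and (3.1, 6.0) in frame 2.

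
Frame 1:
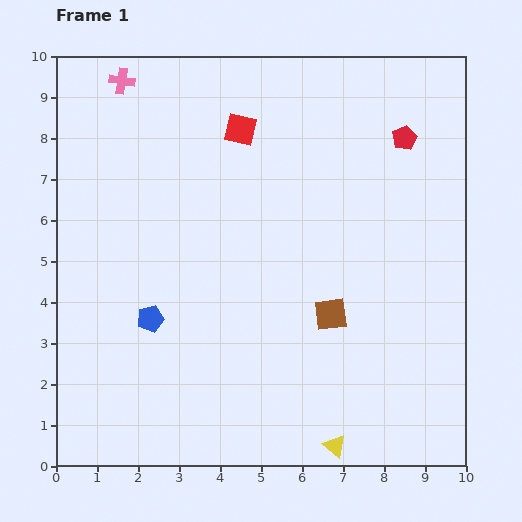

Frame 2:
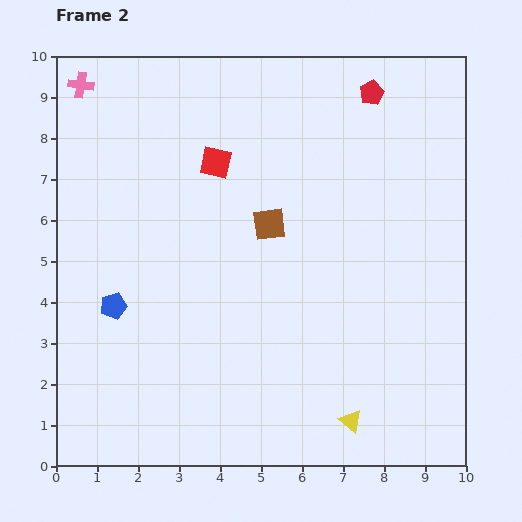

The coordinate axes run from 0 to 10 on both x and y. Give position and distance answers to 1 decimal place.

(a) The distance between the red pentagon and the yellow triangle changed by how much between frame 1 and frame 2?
+0.3

Distance in frame 1: 7.7. Distance in frame 2: 8.0.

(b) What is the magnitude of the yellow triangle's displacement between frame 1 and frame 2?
0.7

The yellow triangle moved from (6.8, 0.5) to (7.2, 1.1), a distance of √(0.4² + 0.6²) ≈ 0.7.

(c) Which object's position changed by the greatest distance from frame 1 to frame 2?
the brown square

(moved 2.7; next 1.4)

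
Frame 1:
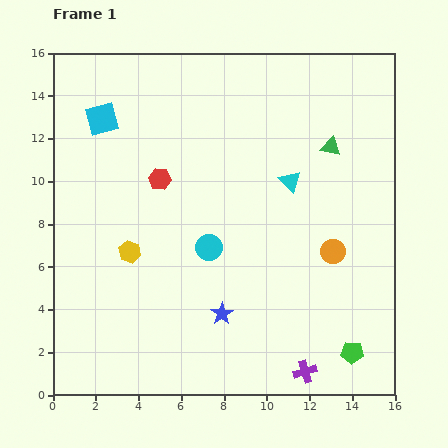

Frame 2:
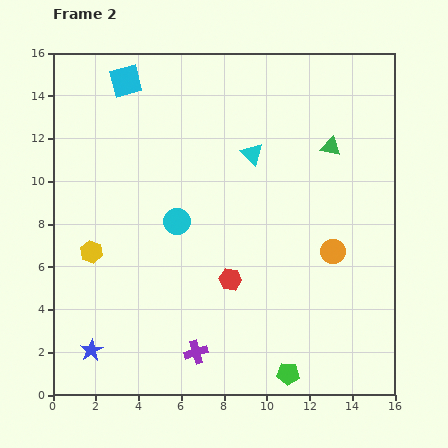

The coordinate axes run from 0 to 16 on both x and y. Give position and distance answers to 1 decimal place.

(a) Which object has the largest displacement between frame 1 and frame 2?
the blue star

(moved 6.3; next 5.7)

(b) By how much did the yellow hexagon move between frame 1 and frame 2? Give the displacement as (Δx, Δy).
(-1.8, 0.0)

The yellow hexagon was at (3.6, 6.7) in frame 1 and (1.8, 6.7) in frame 2.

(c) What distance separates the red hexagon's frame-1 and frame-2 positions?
5.7

The red hexagon moved from (5.0, 10.1) to (8.3, 5.4), a distance of √(3.3² + 4.7²) ≈ 5.7.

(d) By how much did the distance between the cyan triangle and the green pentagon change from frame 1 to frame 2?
+1.9

Distance in frame 1: 8.5. Distance in frame 2: 10.4.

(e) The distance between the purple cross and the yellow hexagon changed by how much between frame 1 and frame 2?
-3.1

Distance in frame 1: 9.9. Distance in frame 2: 6.8.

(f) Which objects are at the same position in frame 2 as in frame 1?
the green triangle, the orange circle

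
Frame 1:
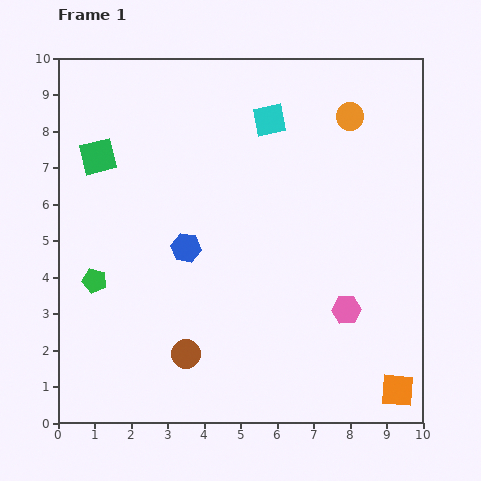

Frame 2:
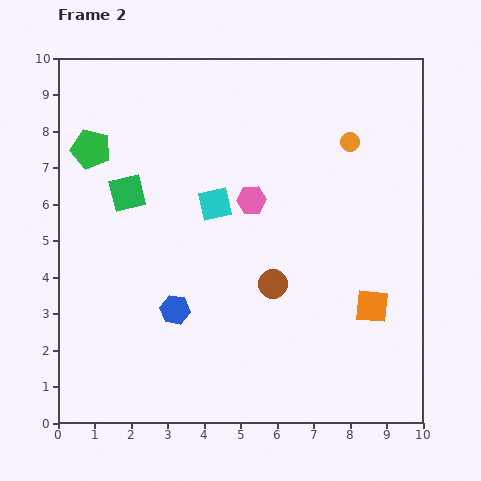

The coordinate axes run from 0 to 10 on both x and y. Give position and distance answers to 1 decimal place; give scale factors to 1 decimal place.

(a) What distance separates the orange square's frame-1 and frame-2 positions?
2.4

The orange square moved from (9.3, 0.9) to (8.6, 3.2), a distance of √(0.7² + 2.3²) ≈ 2.4.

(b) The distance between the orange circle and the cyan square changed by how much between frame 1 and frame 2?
+1.9

Distance in frame 1: 2.2. Distance in frame 2: 4.1.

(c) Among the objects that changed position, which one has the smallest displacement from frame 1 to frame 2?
the orange circle

(moved 0.7)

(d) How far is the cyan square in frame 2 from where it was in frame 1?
2.7

The cyan square moved from (5.8, 8.3) to (4.3, 6.0), a distance of √(1.5² + 2.3²) ≈ 2.7.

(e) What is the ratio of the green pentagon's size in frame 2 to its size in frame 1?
1.6×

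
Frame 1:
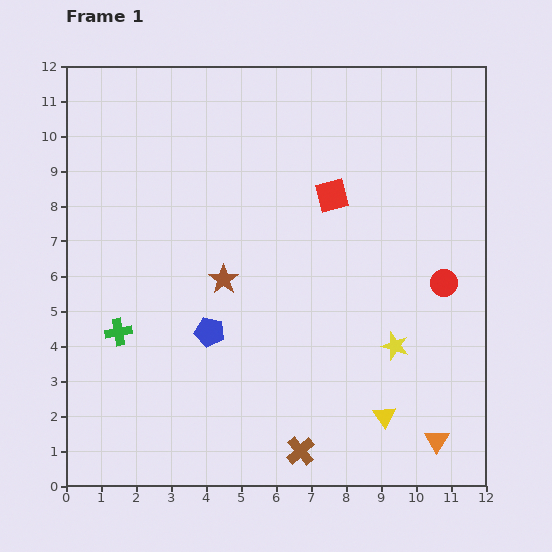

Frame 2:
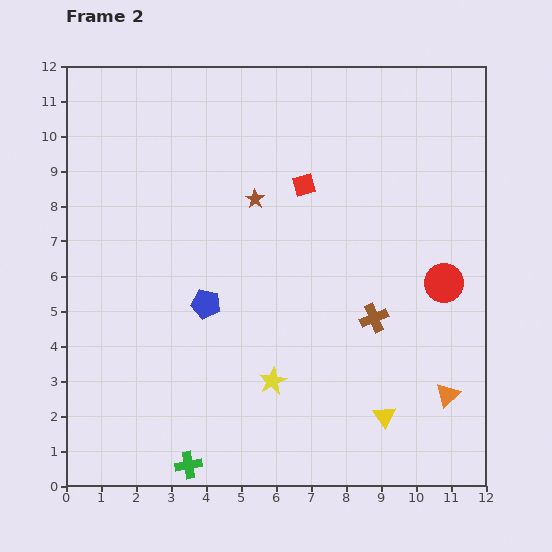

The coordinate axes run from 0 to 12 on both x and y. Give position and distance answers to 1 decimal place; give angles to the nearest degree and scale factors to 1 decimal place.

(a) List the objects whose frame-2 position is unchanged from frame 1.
the yellow triangle, the red circle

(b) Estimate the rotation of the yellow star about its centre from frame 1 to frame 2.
27° clockwise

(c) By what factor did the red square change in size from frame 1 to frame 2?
0.7×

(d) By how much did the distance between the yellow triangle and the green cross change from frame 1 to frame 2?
-2.2

Distance in frame 1: 8.0. Distance in frame 2: 5.8.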